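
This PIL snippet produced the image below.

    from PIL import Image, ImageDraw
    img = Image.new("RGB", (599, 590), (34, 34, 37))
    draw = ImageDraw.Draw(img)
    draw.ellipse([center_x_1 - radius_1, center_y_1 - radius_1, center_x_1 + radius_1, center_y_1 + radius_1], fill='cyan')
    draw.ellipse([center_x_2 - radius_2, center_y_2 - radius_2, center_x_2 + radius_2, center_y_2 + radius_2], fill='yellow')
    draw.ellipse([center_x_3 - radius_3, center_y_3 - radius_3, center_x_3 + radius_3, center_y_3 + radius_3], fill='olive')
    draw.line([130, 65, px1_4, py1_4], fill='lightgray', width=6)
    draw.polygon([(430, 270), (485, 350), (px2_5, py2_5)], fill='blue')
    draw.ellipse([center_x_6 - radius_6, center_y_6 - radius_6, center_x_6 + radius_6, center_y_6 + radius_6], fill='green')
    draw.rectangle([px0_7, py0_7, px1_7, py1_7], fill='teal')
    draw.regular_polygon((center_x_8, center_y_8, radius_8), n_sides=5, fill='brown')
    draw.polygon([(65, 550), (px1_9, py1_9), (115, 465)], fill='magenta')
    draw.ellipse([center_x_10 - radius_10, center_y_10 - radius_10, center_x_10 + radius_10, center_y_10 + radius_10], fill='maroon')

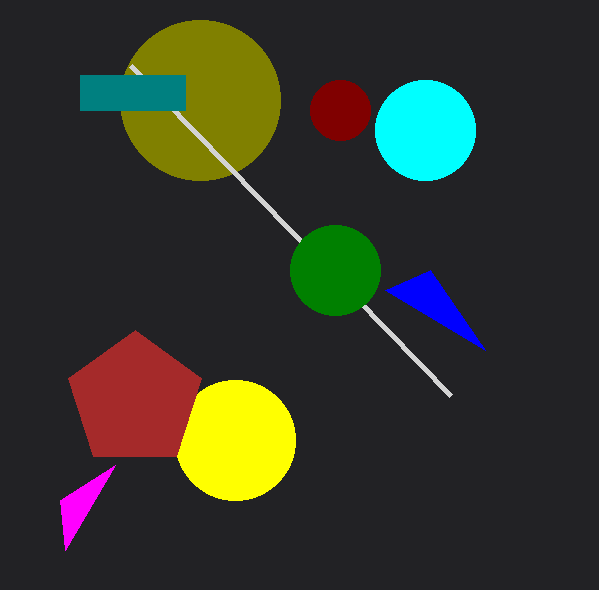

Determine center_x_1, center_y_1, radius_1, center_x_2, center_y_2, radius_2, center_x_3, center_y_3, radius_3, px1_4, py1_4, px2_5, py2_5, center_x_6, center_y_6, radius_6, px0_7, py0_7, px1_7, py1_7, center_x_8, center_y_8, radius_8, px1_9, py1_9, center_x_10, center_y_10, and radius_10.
center_x_1 = 425; center_y_1 = 130; radius_1 = 50; center_x_2 = 235; center_y_2 = 440; radius_2 = 60; center_x_3 = 200; center_y_3 = 100; radius_3 = 80; px1_4 = 450; py1_4 = 395; px2_5 = 385; py2_5 = 290; center_x_6 = 335; center_y_6 = 270; radius_6 = 45; px0_7 = 80; py0_7 = 75; px1_7 = 185; py1_7 = 110; center_x_8 = 135; center_y_8 = 400; radius_8 = 70; px1_9 = 60; py1_9 = 500; center_x_10 = 340; center_y_10 = 110; radius_10 = 30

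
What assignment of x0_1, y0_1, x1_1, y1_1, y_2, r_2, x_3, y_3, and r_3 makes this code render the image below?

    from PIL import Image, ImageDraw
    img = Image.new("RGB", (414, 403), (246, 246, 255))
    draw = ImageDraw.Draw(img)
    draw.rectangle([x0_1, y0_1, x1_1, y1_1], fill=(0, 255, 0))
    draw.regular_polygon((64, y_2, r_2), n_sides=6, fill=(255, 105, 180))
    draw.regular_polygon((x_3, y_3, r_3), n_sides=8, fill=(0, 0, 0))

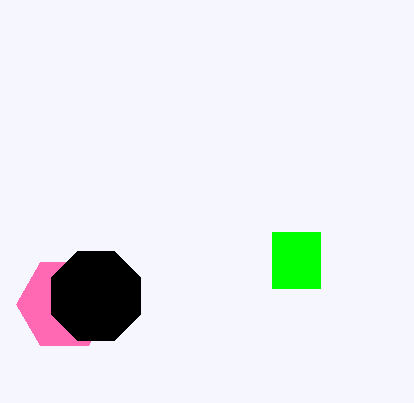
x0_1 = 272, y0_1 = 232, x1_1 = 320, y1_1 = 288, y_2 = 304, r_2 = 48, x_3 = 96, y_3 = 296, r_3 = 48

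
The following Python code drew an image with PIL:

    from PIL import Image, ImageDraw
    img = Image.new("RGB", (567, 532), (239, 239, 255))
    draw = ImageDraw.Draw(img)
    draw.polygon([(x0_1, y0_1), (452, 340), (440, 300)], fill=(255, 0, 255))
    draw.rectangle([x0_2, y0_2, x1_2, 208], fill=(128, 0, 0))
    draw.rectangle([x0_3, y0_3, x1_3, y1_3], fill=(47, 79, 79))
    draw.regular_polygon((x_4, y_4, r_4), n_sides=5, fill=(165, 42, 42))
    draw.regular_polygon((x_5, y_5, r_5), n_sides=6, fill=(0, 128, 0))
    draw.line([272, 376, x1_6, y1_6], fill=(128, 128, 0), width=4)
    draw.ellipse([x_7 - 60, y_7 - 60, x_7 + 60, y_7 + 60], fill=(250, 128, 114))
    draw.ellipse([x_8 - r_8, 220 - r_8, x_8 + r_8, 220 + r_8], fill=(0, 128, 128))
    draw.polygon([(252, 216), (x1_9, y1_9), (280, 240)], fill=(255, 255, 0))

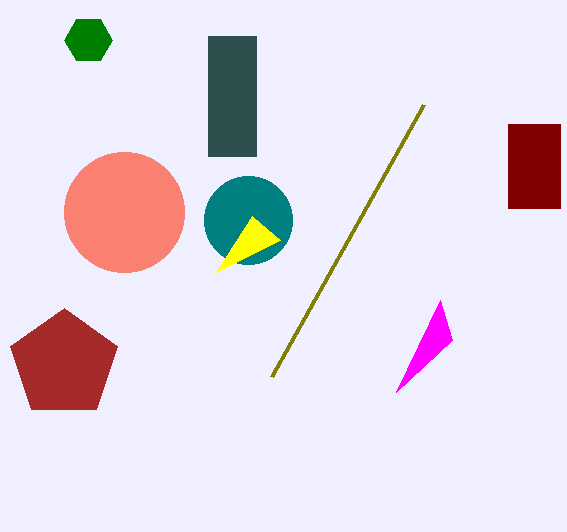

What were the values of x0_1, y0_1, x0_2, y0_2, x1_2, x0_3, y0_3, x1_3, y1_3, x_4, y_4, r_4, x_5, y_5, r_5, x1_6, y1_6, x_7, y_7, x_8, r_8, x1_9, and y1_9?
x0_1 = 396, y0_1 = 392, x0_2 = 508, y0_2 = 124, x1_2 = 560, x0_3 = 208, y0_3 = 36, x1_3 = 256, y1_3 = 156, x_4 = 64, y_4 = 364, r_4 = 56, x_5 = 88, y_5 = 40, r_5 = 24, x1_6 = 424, y1_6 = 104, x_7 = 124, y_7 = 212, x_8 = 248, r_8 = 44, x1_9 = 216, y1_9 = 272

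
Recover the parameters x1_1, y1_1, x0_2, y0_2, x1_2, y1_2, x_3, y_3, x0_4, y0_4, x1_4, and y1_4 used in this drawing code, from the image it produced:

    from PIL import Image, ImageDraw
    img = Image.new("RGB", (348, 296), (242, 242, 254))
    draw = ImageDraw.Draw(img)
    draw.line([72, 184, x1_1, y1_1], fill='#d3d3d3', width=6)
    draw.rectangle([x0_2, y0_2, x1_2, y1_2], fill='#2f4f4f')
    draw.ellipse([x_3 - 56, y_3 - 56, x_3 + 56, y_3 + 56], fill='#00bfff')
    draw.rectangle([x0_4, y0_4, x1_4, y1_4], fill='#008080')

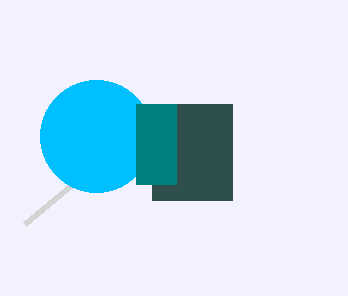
x1_1 = 24
y1_1 = 224
x0_2 = 152
y0_2 = 104
x1_2 = 232
y1_2 = 200
x_3 = 96
y_3 = 136
x0_4 = 136
y0_4 = 104
x1_4 = 176
y1_4 = 184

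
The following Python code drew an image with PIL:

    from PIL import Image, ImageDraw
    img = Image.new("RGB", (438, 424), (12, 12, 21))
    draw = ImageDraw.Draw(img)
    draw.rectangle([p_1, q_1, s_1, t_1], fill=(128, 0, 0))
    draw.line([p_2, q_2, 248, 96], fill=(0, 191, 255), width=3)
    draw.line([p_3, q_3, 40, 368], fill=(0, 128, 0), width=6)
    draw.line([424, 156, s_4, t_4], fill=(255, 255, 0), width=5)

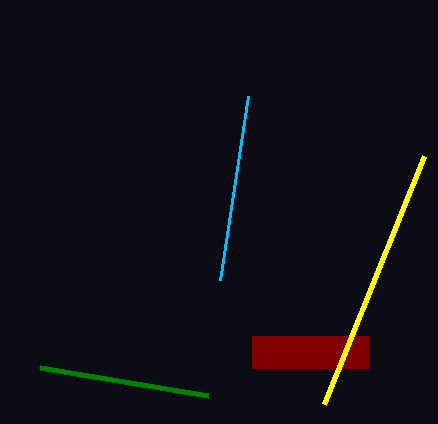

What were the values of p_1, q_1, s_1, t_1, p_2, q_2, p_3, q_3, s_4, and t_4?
p_1 = 252
q_1 = 336
s_1 = 368
t_1 = 368
p_2 = 220
q_2 = 280
p_3 = 208
q_3 = 396
s_4 = 324
t_4 = 404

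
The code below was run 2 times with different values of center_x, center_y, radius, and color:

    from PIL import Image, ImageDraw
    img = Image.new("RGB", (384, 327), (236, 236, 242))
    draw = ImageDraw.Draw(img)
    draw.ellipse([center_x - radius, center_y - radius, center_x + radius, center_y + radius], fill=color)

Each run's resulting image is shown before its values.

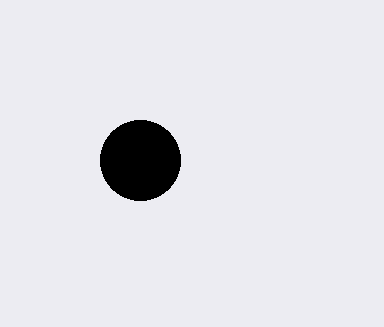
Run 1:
center_x = 140; center_y = 160; radius = 40; color = 'black'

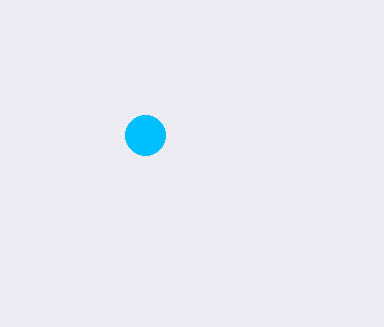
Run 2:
center_x = 145, center_y = 135, radius = 20, color = 'deepskyblue'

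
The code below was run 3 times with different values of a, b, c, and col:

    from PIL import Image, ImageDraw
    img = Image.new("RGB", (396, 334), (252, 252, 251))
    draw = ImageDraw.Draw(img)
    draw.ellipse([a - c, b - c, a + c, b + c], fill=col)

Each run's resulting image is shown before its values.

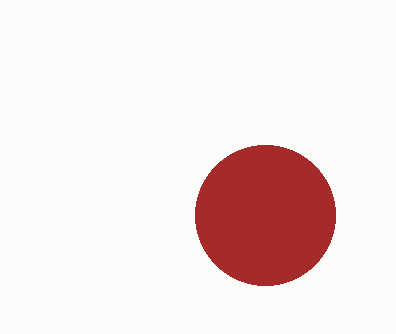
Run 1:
a = 265, b = 215, c = 70, col = 'brown'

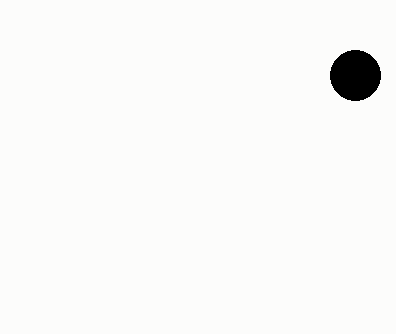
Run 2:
a = 355
b = 75
c = 25
col = 'black'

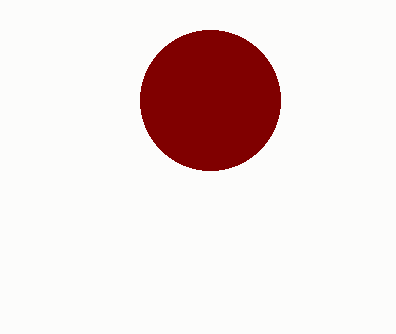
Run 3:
a = 210; b = 100; c = 70; col = 'maroon'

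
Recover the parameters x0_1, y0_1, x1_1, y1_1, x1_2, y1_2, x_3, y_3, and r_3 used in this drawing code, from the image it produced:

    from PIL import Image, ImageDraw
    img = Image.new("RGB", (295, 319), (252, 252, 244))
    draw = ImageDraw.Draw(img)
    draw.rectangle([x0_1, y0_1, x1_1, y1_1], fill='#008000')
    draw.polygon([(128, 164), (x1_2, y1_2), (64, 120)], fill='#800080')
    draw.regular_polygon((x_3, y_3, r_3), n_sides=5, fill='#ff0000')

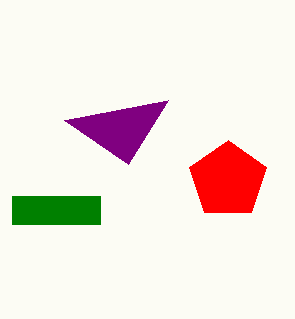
x0_1 = 12, y0_1 = 196, x1_1 = 100, y1_1 = 224, x1_2 = 168, y1_2 = 100, x_3 = 228, y_3 = 180, r_3 = 40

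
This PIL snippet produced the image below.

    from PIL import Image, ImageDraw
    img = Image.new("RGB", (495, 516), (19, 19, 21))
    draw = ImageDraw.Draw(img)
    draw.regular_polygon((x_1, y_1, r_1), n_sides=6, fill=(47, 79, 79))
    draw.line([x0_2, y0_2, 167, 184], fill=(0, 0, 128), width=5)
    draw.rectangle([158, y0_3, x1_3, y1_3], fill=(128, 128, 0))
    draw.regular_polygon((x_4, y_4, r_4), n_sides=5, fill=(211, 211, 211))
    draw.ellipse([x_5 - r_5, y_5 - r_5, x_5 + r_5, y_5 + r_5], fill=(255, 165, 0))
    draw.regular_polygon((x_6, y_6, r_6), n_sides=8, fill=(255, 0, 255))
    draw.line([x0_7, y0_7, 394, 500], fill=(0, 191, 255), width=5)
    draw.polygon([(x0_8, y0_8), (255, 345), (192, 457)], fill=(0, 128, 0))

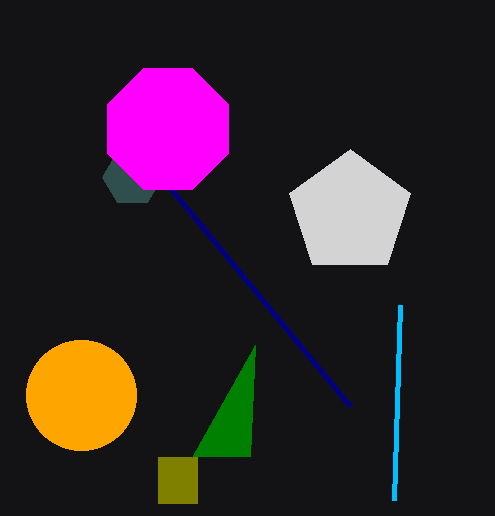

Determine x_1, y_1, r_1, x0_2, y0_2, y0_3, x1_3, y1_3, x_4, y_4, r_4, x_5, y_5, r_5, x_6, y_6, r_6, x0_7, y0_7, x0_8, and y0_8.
x_1 = 132; y_1 = 177; r_1 = 30; x0_2 = 350; y0_2 = 406; y0_3 = 457; x1_3 = 197; y1_3 = 503; x_4 = 350; y_4 = 213; r_4 = 64; x_5 = 81; y_5 = 395; r_5 = 55; x_6 = 168; y_6 = 129; r_6 = 65; x0_7 = 400; y0_7 = 305; x0_8 = 250; y0_8 = 456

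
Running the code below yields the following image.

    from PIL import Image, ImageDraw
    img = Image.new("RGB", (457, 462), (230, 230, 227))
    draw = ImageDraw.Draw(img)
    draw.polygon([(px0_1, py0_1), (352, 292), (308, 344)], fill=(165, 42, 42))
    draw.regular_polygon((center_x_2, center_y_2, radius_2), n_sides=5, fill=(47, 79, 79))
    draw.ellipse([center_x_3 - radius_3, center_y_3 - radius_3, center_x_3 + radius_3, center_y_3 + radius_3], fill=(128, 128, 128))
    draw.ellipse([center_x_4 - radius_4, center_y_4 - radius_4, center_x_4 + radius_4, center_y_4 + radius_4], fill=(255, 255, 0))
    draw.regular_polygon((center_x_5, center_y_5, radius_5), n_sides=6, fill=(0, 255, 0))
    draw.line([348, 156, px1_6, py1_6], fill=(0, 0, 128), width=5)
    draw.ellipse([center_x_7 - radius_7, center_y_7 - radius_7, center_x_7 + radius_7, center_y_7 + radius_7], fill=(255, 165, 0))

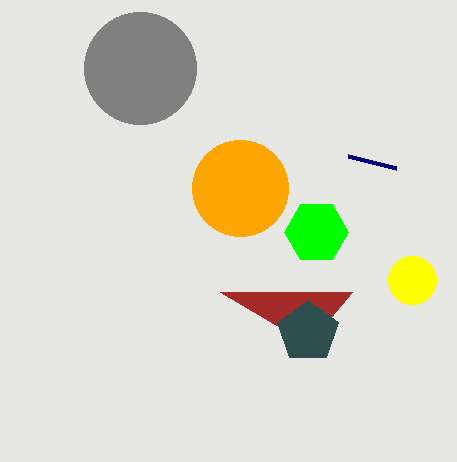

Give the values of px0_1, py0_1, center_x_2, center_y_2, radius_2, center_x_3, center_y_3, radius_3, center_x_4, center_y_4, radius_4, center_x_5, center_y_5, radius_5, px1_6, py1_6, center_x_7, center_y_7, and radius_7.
px0_1 = 220
py0_1 = 292
center_x_2 = 308
center_y_2 = 332
radius_2 = 32
center_x_3 = 140
center_y_3 = 68
radius_3 = 56
center_x_4 = 412
center_y_4 = 280
radius_4 = 24
center_x_5 = 316
center_y_5 = 232
radius_5 = 32
px1_6 = 396
py1_6 = 168
center_x_7 = 240
center_y_7 = 188
radius_7 = 48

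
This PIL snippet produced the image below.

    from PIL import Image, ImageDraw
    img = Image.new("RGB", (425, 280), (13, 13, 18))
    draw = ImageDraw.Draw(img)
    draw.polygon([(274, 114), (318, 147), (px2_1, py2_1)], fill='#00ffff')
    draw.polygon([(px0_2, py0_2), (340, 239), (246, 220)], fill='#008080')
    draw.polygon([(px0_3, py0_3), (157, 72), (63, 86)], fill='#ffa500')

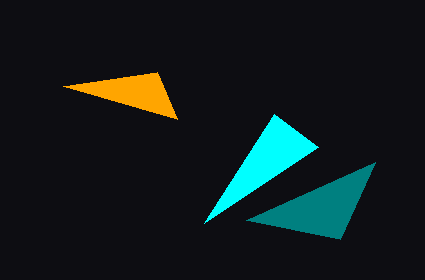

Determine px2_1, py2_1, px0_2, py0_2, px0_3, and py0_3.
px2_1 = 204; py2_1 = 223; px0_2 = 375; py0_2 = 162; px0_3 = 177; py0_3 = 119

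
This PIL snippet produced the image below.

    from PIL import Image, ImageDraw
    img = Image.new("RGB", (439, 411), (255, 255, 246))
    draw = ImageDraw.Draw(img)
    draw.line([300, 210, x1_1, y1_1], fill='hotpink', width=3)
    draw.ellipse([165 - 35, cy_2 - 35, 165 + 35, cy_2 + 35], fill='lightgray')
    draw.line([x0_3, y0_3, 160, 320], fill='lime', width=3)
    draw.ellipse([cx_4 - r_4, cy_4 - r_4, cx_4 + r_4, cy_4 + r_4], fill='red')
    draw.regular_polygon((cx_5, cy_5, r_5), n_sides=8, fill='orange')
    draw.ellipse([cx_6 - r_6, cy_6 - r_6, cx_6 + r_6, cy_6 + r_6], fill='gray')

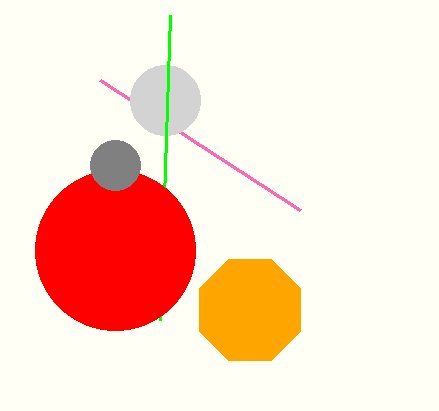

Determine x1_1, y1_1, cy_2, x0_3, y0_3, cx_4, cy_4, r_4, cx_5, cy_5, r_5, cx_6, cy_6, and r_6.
x1_1 = 100, y1_1 = 80, cy_2 = 100, x0_3 = 170, y0_3 = 15, cx_4 = 115, cy_4 = 250, r_4 = 80, cx_5 = 250, cy_5 = 310, r_5 = 55, cx_6 = 115, cy_6 = 165, r_6 = 25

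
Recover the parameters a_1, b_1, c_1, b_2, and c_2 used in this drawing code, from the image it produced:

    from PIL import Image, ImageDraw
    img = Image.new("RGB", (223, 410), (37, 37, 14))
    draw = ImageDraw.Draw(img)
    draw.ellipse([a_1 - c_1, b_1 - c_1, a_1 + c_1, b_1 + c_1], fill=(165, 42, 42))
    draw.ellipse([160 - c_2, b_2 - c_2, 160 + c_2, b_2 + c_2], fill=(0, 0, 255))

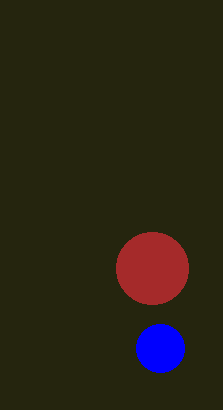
a_1 = 152; b_1 = 268; c_1 = 36; b_2 = 348; c_2 = 24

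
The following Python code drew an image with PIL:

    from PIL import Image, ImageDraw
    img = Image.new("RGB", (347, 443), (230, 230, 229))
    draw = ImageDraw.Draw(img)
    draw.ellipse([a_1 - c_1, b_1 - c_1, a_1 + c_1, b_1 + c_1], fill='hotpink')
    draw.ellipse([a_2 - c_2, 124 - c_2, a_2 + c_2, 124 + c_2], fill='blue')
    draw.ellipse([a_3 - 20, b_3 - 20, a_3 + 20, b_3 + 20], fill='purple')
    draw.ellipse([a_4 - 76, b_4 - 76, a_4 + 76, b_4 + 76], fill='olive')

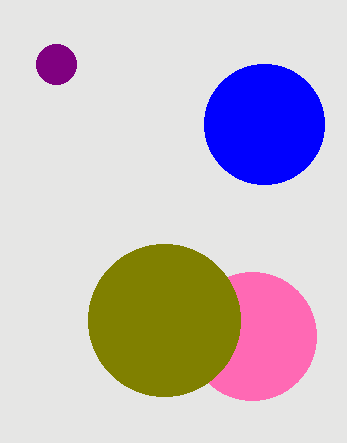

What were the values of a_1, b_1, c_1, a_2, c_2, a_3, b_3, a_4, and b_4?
a_1 = 252; b_1 = 336; c_1 = 64; a_2 = 264; c_2 = 60; a_3 = 56; b_3 = 64; a_4 = 164; b_4 = 320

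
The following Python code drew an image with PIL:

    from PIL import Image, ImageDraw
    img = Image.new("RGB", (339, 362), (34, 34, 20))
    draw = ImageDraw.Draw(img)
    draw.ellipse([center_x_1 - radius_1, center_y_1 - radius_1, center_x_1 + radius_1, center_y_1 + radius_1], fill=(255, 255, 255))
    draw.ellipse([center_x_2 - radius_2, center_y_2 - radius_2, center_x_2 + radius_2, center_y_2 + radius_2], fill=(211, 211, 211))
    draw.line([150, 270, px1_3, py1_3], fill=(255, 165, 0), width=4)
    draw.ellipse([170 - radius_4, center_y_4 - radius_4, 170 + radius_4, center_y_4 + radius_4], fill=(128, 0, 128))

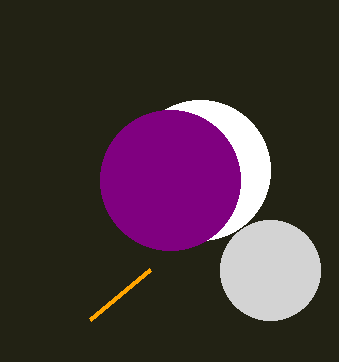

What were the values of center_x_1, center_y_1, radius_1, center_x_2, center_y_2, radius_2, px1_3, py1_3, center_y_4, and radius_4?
center_x_1 = 200
center_y_1 = 170
radius_1 = 70
center_x_2 = 270
center_y_2 = 270
radius_2 = 50
px1_3 = 90
py1_3 = 320
center_y_4 = 180
radius_4 = 70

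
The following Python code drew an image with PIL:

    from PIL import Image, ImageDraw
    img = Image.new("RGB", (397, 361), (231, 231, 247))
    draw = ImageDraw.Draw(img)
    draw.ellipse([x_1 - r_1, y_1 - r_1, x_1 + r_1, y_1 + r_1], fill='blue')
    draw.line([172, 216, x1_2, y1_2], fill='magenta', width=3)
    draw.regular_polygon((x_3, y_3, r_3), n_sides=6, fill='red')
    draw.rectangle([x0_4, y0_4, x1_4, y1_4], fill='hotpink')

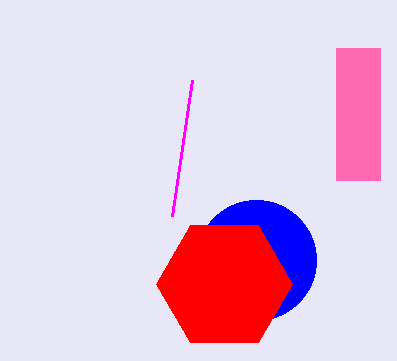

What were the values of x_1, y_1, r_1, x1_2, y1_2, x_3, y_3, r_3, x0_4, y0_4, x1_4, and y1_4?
x_1 = 256; y_1 = 260; r_1 = 60; x1_2 = 192; y1_2 = 80; x_3 = 224; y_3 = 284; r_3 = 68; x0_4 = 336; y0_4 = 48; x1_4 = 380; y1_4 = 180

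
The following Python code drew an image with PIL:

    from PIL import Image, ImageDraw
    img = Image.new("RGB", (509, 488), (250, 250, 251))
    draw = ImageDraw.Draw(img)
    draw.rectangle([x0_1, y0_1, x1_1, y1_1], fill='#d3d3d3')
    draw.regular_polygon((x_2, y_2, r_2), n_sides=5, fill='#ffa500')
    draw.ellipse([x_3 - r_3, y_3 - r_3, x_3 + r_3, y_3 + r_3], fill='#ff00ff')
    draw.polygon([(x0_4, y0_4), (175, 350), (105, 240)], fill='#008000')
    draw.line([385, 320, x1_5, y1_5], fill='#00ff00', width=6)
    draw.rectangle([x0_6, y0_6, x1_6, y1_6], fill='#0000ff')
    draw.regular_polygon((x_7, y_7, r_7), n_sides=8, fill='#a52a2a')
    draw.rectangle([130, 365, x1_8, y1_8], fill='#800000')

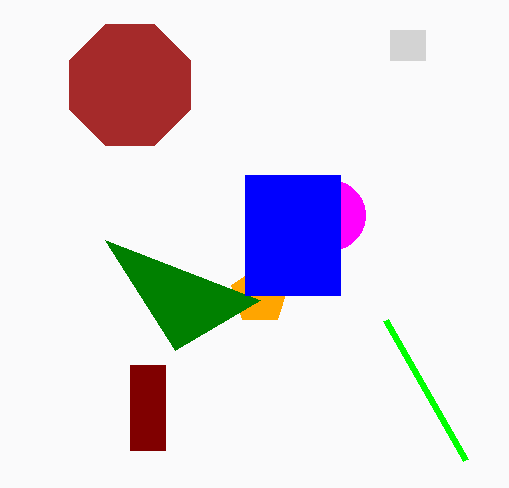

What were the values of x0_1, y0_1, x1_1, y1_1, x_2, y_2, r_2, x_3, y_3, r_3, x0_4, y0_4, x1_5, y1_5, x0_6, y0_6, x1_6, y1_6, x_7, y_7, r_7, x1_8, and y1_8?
x0_1 = 390; y0_1 = 30; x1_1 = 425; y1_1 = 60; x_2 = 260; y_2 = 295; r_2 = 30; x_3 = 330; y_3 = 215; r_3 = 35; x0_4 = 260; y0_4 = 300; x1_5 = 465; y1_5 = 460; x0_6 = 245; y0_6 = 175; x1_6 = 340; y1_6 = 295; x_7 = 130; y_7 = 85; r_7 = 65; x1_8 = 165; y1_8 = 450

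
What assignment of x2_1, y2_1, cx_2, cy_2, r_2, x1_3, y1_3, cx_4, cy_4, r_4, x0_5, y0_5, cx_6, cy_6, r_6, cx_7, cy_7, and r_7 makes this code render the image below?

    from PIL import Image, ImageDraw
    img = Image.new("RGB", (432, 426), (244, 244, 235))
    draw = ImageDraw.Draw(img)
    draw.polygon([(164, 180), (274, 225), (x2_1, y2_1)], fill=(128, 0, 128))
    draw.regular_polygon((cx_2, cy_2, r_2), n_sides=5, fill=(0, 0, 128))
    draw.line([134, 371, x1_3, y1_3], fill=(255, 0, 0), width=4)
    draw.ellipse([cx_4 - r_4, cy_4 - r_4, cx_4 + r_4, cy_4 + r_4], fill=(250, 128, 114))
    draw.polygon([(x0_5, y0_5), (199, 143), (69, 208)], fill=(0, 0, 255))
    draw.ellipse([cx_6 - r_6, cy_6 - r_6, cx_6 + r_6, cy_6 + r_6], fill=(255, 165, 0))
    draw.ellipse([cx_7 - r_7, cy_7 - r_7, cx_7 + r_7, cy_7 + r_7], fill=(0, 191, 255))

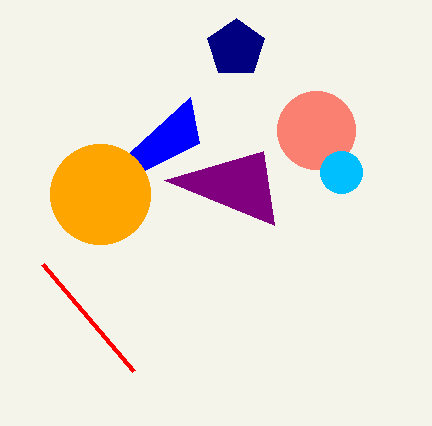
x2_1 = 263
y2_1 = 151
cx_2 = 236
cy_2 = 48
r_2 = 30
x1_3 = 43
y1_3 = 264
cx_4 = 316
cy_4 = 130
r_4 = 39
x0_5 = 190
y0_5 = 97
cx_6 = 100
cy_6 = 194
r_6 = 50
cx_7 = 341
cy_7 = 172
r_7 = 21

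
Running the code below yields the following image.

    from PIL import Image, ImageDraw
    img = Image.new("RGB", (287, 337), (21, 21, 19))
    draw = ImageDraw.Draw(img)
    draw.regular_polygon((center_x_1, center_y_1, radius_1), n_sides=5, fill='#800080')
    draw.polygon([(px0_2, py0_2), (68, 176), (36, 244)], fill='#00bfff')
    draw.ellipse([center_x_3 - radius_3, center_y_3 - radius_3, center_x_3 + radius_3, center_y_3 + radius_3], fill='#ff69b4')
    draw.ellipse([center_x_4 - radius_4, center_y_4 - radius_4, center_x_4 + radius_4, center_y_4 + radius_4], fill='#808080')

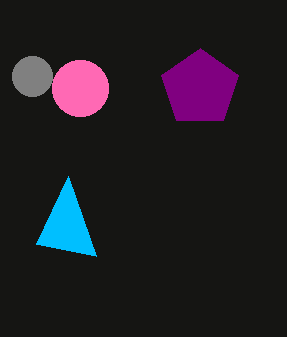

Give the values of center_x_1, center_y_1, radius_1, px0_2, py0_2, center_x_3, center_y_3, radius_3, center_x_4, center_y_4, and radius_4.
center_x_1 = 200; center_y_1 = 88; radius_1 = 40; px0_2 = 96; py0_2 = 256; center_x_3 = 80; center_y_3 = 88; radius_3 = 28; center_x_4 = 32; center_y_4 = 76; radius_4 = 20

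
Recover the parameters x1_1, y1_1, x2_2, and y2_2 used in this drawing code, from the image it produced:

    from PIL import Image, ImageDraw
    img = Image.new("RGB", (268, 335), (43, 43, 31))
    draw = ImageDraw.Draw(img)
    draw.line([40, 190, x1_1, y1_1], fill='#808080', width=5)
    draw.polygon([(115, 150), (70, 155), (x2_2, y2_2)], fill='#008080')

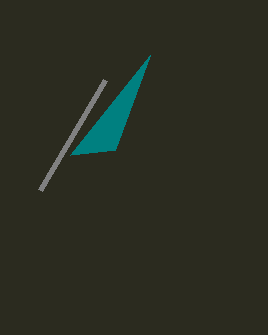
x1_1 = 105, y1_1 = 80, x2_2 = 150, y2_2 = 55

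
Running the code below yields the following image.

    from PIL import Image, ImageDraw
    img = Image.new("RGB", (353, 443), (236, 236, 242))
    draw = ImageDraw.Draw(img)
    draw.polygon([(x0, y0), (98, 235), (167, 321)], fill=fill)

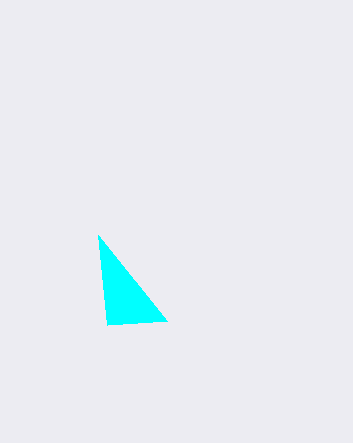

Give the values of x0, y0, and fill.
x0 = 107
y0 = 325
fill = 'cyan'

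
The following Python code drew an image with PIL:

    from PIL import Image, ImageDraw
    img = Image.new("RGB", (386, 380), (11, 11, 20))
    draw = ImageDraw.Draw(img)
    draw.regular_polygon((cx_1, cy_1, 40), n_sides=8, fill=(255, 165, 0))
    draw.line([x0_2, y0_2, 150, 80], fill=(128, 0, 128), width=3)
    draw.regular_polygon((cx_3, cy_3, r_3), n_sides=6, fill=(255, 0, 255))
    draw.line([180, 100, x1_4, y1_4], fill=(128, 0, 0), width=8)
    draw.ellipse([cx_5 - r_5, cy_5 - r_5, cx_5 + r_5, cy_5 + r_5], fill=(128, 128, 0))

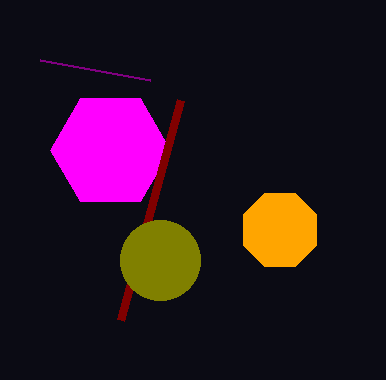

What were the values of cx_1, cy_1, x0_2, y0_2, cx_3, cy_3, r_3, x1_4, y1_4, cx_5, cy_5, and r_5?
cx_1 = 280; cy_1 = 230; x0_2 = 40; y0_2 = 60; cx_3 = 110; cy_3 = 150; r_3 = 60; x1_4 = 120; y1_4 = 320; cx_5 = 160; cy_5 = 260; r_5 = 40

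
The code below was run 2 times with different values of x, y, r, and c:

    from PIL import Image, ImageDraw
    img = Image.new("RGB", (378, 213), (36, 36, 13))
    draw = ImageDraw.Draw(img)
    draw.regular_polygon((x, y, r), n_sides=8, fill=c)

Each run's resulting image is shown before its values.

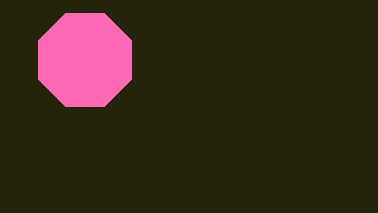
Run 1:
x = 85
y = 60
r = 50
c = 'hotpink'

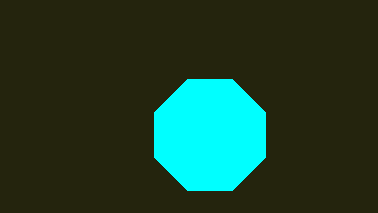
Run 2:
x = 210
y = 135
r = 60
c = 'cyan'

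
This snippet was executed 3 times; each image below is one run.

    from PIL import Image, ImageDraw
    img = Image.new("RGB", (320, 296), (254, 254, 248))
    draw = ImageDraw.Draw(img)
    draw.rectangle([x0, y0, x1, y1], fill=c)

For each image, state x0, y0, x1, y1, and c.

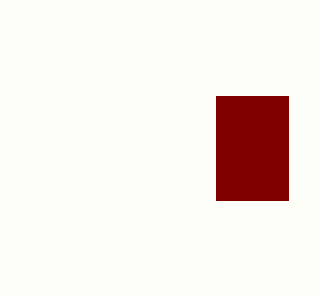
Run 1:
x0 = 216; y0 = 96; x1 = 288; y1 = 200; c = 'maroon'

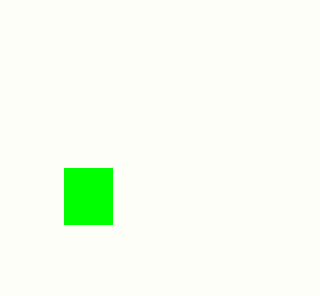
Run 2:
x0 = 64
y0 = 168
x1 = 112
y1 = 224
c = 'lime'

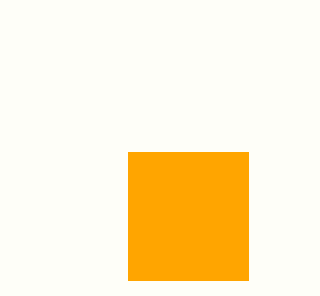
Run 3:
x0 = 128, y0 = 152, x1 = 248, y1 = 280, c = 'orange'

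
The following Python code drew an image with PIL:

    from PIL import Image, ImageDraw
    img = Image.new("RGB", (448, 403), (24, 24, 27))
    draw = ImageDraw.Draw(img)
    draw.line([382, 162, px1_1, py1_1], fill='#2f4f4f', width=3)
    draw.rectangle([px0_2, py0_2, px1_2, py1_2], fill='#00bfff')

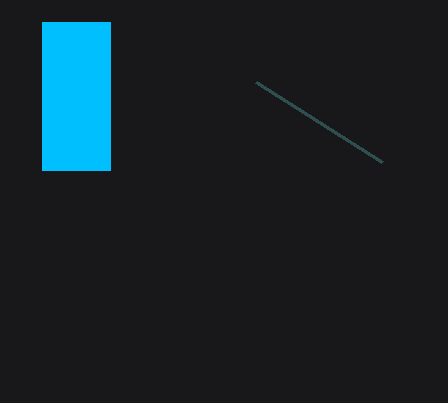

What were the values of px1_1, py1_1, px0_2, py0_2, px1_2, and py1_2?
px1_1 = 256
py1_1 = 82
px0_2 = 42
py0_2 = 22
px1_2 = 110
py1_2 = 170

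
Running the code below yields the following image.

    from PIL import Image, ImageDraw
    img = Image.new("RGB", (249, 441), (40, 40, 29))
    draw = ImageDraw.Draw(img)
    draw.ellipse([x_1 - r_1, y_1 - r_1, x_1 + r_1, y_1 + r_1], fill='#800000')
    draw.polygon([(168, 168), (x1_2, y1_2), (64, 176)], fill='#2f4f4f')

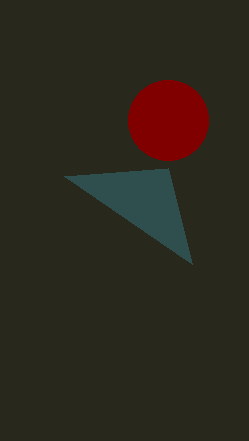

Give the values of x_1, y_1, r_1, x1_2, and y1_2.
x_1 = 168, y_1 = 120, r_1 = 40, x1_2 = 192, y1_2 = 264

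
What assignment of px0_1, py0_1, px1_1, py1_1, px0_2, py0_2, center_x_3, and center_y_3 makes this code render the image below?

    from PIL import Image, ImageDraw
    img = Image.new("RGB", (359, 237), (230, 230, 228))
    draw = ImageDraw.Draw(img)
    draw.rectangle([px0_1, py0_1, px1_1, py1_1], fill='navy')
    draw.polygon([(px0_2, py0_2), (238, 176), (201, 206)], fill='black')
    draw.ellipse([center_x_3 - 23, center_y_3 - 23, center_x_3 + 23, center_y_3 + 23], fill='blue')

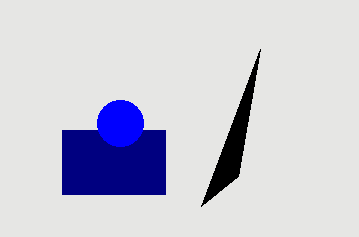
px0_1 = 62
py0_1 = 130
px1_1 = 165
py1_1 = 194
px0_2 = 260
py0_2 = 49
center_x_3 = 120
center_y_3 = 123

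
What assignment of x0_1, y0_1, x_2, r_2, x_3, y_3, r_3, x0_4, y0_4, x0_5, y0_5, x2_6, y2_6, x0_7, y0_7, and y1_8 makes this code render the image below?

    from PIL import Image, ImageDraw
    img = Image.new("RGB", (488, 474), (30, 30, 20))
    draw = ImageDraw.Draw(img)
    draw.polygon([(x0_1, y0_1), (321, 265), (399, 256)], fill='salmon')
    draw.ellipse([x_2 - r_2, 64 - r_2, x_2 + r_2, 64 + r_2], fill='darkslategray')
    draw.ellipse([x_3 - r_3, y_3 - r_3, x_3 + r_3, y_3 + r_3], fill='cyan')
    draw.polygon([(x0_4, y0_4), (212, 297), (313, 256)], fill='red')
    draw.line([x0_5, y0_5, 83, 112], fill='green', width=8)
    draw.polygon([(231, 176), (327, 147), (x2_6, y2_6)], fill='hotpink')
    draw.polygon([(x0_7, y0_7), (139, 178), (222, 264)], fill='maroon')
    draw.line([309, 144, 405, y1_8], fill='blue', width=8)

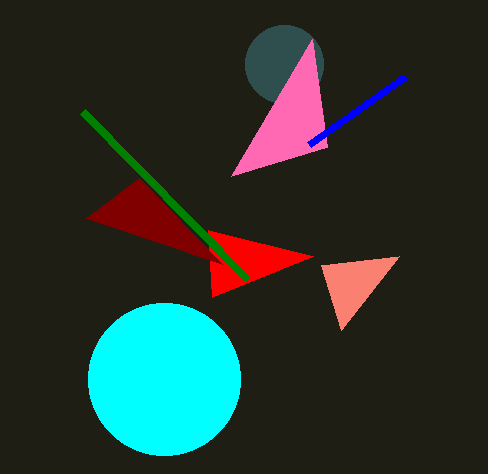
x0_1 = 341; y0_1 = 330; x_2 = 284; r_2 = 39; x_3 = 164; y_3 = 379; r_3 = 76; x0_4 = 208; y0_4 = 230; x0_5 = 248; y0_5 = 280; x2_6 = 312; y2_6 = 39; x0_7 = 86; y0_7 = 218; y1_8 = 76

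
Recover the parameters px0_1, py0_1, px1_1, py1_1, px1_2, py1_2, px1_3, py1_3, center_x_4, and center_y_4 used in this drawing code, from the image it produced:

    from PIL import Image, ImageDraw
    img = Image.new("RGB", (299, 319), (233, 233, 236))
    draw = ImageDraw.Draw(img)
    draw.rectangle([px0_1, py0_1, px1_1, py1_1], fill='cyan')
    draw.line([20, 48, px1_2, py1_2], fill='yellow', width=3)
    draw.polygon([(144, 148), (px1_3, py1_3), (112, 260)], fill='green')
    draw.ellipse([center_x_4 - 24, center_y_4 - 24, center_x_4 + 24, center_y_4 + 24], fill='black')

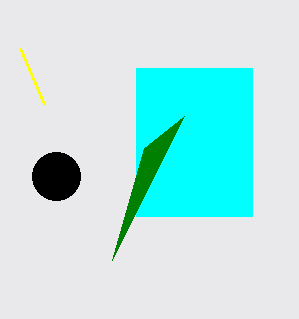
px0_1 = 136, py0_1 = 68, px1_1 = 252, py1_1 = 216, px1_2 = 44, py1_2 = 104, px1_3 = 184, py1_3 = 116, center_x_4 = 56, center_y_4 = 176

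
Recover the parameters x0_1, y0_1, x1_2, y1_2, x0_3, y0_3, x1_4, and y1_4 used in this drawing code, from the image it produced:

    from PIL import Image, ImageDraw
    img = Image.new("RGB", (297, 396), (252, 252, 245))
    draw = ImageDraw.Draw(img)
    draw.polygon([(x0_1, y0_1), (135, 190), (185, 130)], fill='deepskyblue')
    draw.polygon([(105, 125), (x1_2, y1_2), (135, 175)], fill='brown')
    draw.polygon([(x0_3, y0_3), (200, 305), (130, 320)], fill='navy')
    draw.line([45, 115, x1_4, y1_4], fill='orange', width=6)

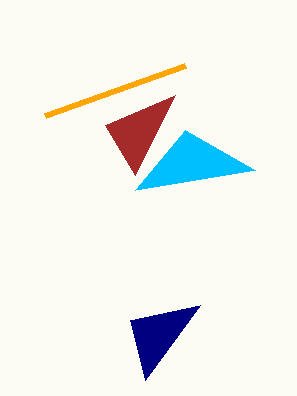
x0_1 = 255
y0_1 = 170
x1_2 = 175
y1_2 = 95
x0_3 = 145
y0_3 = 380
x1_4 = 185
y1_4 = 65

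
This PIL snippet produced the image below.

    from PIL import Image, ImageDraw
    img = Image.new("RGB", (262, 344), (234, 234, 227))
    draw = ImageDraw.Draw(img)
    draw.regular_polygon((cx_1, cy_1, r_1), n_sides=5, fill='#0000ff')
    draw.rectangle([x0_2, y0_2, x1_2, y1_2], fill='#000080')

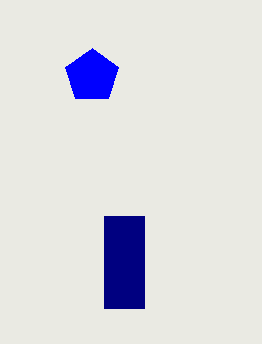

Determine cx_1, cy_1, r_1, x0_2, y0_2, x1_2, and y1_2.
cx_1 = 92
cy_1 = 76
r_1 = 28
x0_2 = 104
y0_2 = 216
x1_2 = 144
y1_2 = 308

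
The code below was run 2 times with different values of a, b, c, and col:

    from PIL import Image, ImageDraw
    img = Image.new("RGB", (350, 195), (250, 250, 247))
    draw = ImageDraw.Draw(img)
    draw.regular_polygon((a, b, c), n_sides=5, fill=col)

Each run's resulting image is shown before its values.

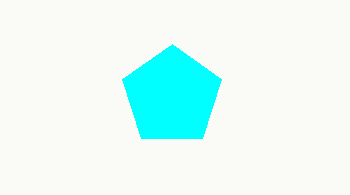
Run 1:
a = 172
b = 96
c = 52
col = 'cyan'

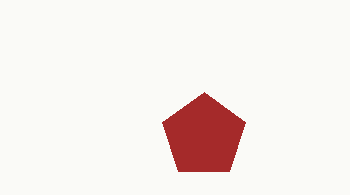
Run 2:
a = 204, b = 136, c = 44, col = 'brown'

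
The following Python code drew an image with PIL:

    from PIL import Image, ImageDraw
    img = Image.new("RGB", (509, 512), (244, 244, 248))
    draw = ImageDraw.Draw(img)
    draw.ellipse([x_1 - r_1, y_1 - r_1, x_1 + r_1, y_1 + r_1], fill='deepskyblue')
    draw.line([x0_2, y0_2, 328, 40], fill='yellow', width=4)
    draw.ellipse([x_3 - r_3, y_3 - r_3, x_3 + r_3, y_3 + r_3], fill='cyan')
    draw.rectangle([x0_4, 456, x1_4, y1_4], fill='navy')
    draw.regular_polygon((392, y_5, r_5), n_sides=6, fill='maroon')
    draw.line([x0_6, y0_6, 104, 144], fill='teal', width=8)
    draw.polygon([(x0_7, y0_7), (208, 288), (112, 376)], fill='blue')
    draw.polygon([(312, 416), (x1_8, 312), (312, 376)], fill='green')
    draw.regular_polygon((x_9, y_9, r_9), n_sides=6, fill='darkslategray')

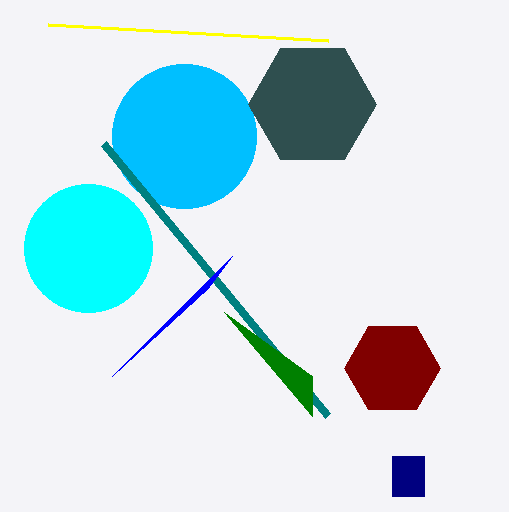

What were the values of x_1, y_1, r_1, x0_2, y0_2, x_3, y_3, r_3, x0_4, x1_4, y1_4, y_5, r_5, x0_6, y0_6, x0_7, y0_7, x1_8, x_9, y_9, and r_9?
x_1 = 184, y_1 = 136, r_1 = 72, x0_2 = 48, y0_2 = 24, x_3 = 88, y_3 = 248, r_3 = 64, x0_4 = 392, x1_4 = 424, y1_4 = 496, y_5 = 368, r_5 = 48, x0_6 = 328, y0_6 = 416, x0_7 = 232, y0_7 = 256, x1_8 = 224, x_9 = 312, y_9 = 104, r_9 = 64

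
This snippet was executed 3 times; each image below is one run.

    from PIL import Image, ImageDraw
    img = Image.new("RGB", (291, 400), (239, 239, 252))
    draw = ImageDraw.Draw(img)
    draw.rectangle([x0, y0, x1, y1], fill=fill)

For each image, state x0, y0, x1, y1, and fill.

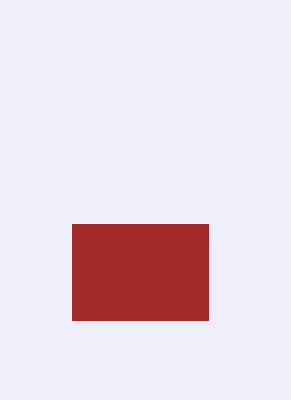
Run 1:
x0 = 72, y0 = 224, x1 = 208, y1 = 320, fill = 'brown'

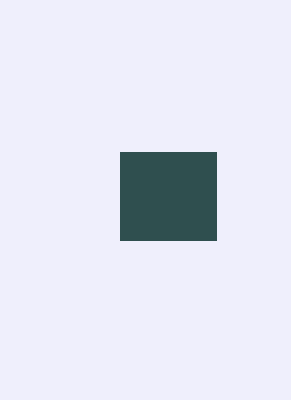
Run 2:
x0 = 120, y0 = 152, x1 = 216, y1 = 240, fill = 'darkslategray'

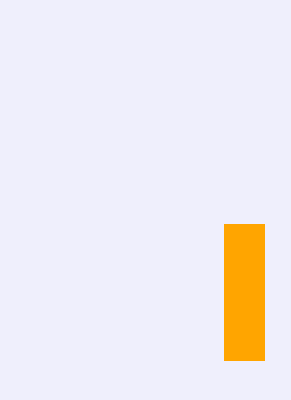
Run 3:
x0 = 224; y0 = 224; x1 = 264; y1 = 360; fill = 'orange'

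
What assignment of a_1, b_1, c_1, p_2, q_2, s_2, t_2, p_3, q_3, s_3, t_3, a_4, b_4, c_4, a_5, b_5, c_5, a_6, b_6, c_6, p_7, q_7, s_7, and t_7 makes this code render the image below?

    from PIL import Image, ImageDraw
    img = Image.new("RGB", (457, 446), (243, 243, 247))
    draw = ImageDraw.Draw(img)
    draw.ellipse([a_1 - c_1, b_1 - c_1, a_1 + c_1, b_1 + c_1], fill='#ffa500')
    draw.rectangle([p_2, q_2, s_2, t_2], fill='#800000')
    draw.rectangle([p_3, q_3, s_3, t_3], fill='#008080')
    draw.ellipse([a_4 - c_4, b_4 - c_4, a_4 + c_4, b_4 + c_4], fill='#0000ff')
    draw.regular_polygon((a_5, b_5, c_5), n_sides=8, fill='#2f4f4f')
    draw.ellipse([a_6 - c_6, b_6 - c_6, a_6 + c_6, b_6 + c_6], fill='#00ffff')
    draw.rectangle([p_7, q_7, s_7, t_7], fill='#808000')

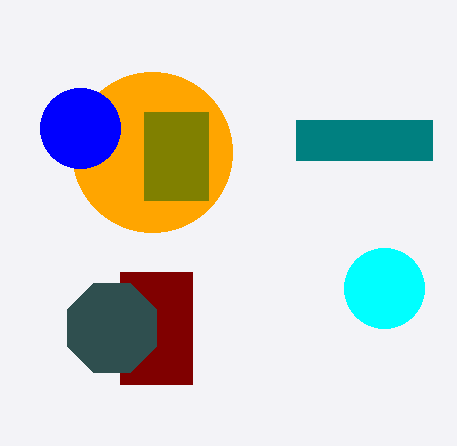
a_1 = 152, b_1 = 152, c_1 = 80, p_2 = 120, q_2 = 272, s_2 = 192, t_2 = 384, p_3 = 296, q_3 = 120, s_3 = 432, t_3 = 160, a_4 = 80, b_4 = 128, c_4 = 40, a_5 = 112, b_5 = 328, c_5 = 48, a_6 = 384, b_6 = 288, c_6 = 40, p_7 = 144, q_7 = 112, s_7 = 208, t_7 = 200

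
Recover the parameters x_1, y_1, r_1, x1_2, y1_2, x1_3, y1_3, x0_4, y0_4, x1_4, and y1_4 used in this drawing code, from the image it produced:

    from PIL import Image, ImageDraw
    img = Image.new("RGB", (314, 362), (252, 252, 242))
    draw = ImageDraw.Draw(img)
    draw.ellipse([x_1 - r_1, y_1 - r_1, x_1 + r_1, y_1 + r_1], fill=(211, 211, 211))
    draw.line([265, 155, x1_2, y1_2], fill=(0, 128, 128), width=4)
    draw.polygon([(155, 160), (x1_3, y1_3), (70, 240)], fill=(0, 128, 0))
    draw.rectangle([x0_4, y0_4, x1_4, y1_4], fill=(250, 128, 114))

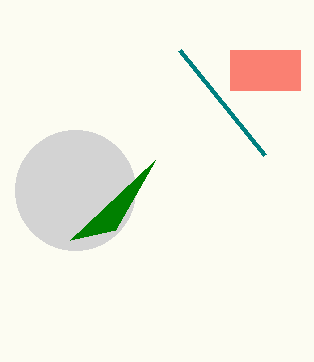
x_1 = 75, y_1 = 190, r_1 = 60, x1_2 = 180, y1_2 = 50, x1_3 = 115, y1_3 = 230, x0_4 = 230, y0_4 = 50, x1_4 = 300, y1_4 = 90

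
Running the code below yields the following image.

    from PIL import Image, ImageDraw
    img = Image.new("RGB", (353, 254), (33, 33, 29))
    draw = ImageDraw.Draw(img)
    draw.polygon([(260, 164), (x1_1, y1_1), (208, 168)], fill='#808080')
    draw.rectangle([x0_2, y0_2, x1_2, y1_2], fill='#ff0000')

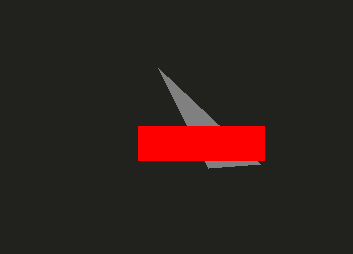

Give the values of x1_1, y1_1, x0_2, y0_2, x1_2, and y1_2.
x1_1 = 158; y1_1 = 68; x0_2 = 138; y0_2 = 126; x1_2 = 264; y1_2 = 160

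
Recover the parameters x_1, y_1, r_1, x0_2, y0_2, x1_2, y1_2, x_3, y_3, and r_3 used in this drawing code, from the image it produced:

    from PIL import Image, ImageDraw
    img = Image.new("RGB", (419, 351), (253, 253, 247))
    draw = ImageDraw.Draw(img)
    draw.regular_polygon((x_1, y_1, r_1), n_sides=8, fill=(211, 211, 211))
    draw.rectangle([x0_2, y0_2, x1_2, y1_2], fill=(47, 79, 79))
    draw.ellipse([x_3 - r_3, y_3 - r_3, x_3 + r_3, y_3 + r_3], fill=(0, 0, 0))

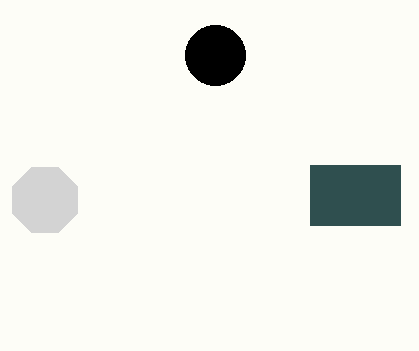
x_1 = 45
y_1 = 200
r_1 = 35
x0_2 = 310
y0_2 = 165
x1_2 = 400
y1_2 = 225
x_3 = 215
y_3 = 55
r_3 = 30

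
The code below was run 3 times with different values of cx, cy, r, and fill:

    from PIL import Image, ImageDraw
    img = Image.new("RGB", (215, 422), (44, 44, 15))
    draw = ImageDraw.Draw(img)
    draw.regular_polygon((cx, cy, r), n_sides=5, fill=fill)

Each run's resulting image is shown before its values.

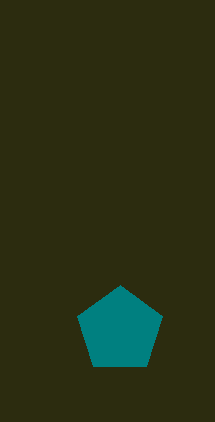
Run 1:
cx = 120; cy = 330; r = 45; fill = 'teal'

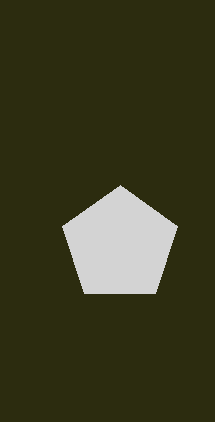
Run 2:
cx = 120, cy = 245, r = 60, fill = 'lightgray'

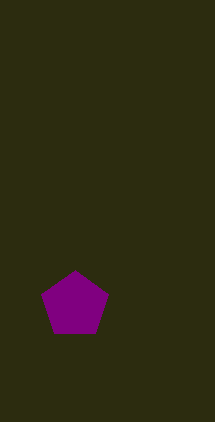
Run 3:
cx = 75; cy = 305; r = 35; fill = 'purple'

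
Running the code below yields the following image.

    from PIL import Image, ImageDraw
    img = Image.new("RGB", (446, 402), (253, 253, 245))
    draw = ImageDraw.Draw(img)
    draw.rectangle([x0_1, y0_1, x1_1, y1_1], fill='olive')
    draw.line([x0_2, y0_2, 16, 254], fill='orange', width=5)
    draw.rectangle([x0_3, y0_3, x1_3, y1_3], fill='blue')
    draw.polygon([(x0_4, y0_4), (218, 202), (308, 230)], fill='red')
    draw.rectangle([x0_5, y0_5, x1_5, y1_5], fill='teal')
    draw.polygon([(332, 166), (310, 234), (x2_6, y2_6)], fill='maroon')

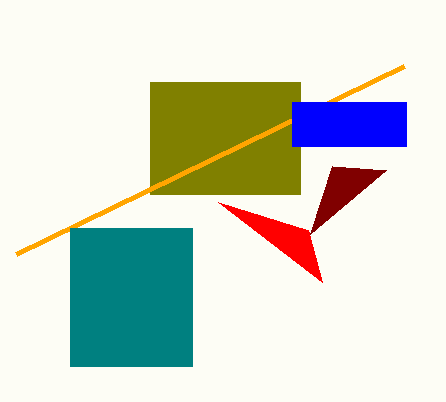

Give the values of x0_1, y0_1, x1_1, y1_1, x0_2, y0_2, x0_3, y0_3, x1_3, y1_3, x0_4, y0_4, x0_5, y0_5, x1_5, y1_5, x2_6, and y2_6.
x0_1 = 150; y0_1 = 82; x1_1 = 300; y1_1 = 194; x0_2 = 404; y0_2 = 66; x0_3 = 292; y0_3 = 102; x1_3 = 406; y1_3 = 146; x0_4 = 322; y0_4 = 282; x0_5 = 70; y0_5 = 228; x1_5 = 192; y1_5 = 366; x2_6 = 386; y2_6 = 170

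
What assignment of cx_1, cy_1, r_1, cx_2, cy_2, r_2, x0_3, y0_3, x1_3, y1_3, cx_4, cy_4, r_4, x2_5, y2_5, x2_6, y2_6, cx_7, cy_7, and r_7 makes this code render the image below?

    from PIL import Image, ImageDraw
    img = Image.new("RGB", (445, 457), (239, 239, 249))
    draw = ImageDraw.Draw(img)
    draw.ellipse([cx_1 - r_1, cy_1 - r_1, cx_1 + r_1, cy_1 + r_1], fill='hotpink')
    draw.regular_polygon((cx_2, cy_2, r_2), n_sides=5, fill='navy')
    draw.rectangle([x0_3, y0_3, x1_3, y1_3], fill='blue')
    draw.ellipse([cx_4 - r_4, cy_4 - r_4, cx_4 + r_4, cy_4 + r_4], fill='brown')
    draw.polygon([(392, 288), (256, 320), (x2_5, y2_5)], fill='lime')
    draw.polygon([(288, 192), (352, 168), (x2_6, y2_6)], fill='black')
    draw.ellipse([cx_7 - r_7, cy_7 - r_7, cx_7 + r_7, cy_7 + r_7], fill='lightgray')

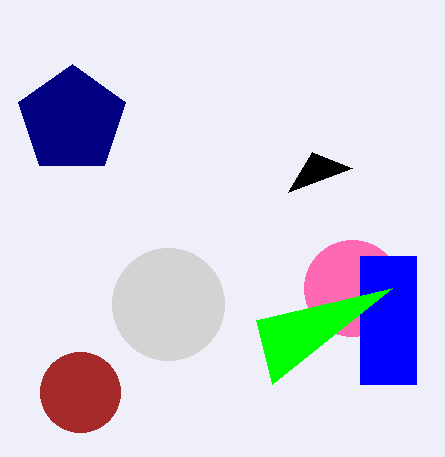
cx_1 = 352, cy_1 = 288, r_1 = 48, cx_2 = 72, cy_2 = 120, r_2 = 56, x0_3 = 360, y0_3 = 256, x1_3 = 416, y1_3 = 384, cx_4 = 80, cy_4 = 392, r_4 = 40, x2_5 = 272, y2_5 = 384, x2_6 = 312, y2_6 = 152, cx_7 = 168, cy_7 = 304, r_7 = 56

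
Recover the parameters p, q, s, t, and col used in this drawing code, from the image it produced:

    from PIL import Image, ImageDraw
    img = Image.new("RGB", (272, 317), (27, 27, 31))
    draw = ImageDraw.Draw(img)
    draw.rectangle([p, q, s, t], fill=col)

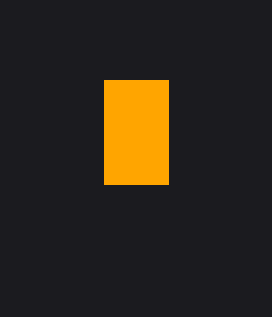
p = 104
q = 80
s = 168
t = 184
col = 'orange'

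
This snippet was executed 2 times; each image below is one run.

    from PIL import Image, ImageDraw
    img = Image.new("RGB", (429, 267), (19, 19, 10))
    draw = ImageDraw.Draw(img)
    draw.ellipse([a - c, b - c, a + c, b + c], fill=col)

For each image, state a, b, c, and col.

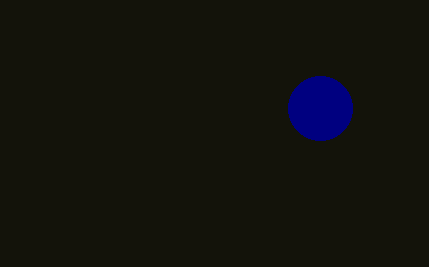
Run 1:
a = 320; b = 108; c = 32; col = 'navy'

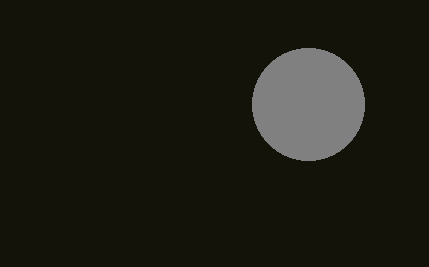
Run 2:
a = 308; b = 104; c = 56; col = 'gray'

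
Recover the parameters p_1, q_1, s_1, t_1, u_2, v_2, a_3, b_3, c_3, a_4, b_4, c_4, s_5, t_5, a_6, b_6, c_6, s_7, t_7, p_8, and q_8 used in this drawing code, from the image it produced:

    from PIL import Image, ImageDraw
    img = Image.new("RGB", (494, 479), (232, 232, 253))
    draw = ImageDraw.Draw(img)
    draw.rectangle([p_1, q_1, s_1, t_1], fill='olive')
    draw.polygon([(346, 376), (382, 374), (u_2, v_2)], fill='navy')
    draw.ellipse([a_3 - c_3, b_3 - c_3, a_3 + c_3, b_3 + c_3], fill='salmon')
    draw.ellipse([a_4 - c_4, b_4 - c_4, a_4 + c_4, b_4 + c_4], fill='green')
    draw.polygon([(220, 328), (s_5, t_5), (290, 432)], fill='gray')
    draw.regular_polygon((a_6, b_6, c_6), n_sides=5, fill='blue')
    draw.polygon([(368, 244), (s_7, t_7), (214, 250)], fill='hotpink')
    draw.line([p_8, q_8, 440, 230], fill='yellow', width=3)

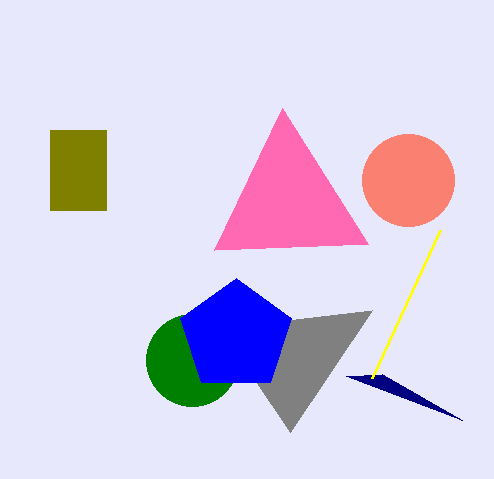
p_1 = 50, q_1 = 130, s_1 = 106, t_1 = 210, u_2 = 462, v_2 = 420, a_3 = 408, b_3 = 180, c_3 = 46, a_4 = 192, b_4 = 360, c_4 = 46, s_5 = 372, t_5 = 310, a_6 = 236, b_6 = 336, c_6 = 58, s_7 = 282, t_7 = 108, p_8 = 372, q_8 = 378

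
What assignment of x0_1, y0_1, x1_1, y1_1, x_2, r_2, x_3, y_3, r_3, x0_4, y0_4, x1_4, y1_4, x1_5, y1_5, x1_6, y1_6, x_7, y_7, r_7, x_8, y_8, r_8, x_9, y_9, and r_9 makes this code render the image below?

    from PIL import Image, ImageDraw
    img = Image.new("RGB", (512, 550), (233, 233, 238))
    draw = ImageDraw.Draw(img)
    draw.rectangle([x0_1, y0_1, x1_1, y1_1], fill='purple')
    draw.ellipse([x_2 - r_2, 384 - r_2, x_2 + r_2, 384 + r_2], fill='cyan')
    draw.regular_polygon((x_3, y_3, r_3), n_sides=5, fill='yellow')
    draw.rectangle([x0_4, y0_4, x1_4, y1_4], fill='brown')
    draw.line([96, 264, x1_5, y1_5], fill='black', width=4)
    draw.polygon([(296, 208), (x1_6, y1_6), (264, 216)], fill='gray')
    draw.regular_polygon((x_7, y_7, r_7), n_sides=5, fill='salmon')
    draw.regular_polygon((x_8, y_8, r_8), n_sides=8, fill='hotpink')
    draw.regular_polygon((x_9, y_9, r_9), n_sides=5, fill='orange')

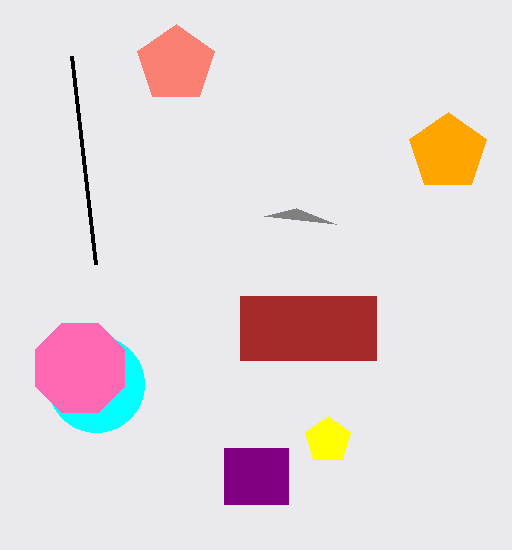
x0_1 = 224; y0_1 = 448; x1_1 = 288; y1_1 = 504; x_2 = 96; r_2 = 48; x_3 = 328; y_3 = 440; r_3 = 24; x0_4 = 240; y0_4 = 296; x1_4 = 376; y1_4 = 360; x1_5 = 72; y1_5 = 56; x1_6 = 336; y1_6 = 224; x_7 = 176; y_7 = 64; r_7 = 40; x_8 = 80; y_8 = 368; r_8 = 48; x_9 = 448; y_9 = 152; r_9 = 40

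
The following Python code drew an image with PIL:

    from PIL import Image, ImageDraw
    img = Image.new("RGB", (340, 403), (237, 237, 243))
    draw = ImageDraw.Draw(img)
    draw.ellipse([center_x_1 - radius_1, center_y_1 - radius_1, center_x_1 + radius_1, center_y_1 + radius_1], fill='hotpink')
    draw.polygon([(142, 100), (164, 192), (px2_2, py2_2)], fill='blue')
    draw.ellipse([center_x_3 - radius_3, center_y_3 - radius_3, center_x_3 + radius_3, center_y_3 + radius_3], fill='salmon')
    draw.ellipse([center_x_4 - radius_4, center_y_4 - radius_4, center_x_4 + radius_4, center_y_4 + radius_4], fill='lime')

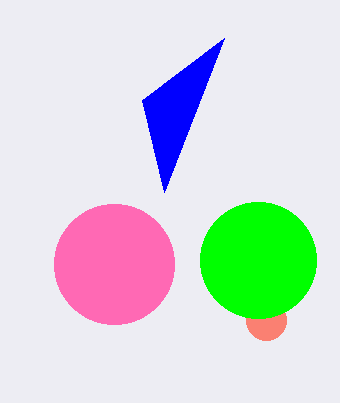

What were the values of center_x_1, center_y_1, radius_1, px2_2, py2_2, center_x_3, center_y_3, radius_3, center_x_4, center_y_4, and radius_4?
center_x_1 = 114; center_y_1 = 264; radius_1 = 60; px2_2 = 224; py2_2 = 38; center_x_3 = 266; center_y_3 = 320; radius_3 = 20; center_x_4 = 258; center_y_4 = 260; radius_4 = 58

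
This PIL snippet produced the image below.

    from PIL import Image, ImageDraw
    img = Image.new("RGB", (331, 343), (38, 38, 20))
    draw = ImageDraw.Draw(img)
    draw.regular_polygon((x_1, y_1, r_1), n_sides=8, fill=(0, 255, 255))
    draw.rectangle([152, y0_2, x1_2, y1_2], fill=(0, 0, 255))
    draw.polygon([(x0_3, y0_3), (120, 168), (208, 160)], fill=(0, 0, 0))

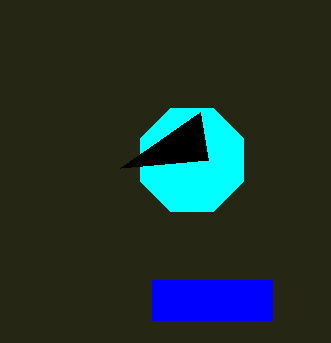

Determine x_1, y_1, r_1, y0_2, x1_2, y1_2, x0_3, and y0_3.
x_1 = 192, y_1 = 160, r_1 = 56, y0_2 = 280, x1_2 = 272, y1_2 = 320, x0_3 = 200, y0_3 = 112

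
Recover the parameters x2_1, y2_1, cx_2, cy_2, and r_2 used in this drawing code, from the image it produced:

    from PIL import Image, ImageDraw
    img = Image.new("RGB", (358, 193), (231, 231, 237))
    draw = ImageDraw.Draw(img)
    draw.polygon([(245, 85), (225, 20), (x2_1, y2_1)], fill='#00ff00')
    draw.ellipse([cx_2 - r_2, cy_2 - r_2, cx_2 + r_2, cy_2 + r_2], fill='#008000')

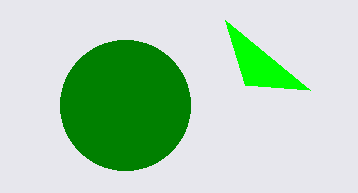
x2_1 = 310, y2_1 = 90, cx_2 = 125, cy_2 = 105, r_2 = 65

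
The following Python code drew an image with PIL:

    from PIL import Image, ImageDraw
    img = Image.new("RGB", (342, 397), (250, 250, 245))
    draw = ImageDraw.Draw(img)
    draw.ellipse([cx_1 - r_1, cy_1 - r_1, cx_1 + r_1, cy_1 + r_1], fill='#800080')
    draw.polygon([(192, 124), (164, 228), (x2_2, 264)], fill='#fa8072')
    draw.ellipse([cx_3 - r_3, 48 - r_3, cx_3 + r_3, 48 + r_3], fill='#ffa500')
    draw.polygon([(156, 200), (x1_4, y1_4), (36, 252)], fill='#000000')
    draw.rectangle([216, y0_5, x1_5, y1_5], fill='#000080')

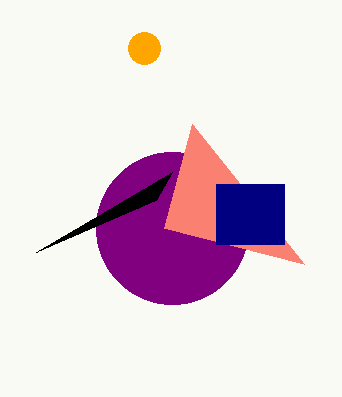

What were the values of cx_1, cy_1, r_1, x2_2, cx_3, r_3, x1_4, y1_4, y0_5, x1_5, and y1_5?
cx_1 = 172
cy_1 = 228
r_1 = 76
x2_2 = 304
cx_3 = 144
r_3 = 16
x1_4 = 172
y1_4 = 172
y0_5 = 184
x1_5 = 284
y1_5 = 244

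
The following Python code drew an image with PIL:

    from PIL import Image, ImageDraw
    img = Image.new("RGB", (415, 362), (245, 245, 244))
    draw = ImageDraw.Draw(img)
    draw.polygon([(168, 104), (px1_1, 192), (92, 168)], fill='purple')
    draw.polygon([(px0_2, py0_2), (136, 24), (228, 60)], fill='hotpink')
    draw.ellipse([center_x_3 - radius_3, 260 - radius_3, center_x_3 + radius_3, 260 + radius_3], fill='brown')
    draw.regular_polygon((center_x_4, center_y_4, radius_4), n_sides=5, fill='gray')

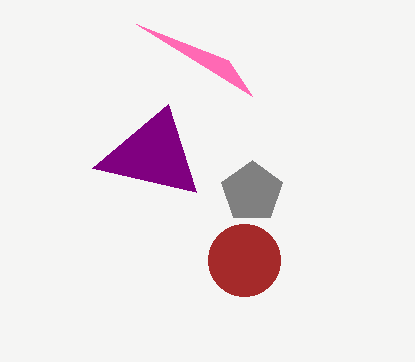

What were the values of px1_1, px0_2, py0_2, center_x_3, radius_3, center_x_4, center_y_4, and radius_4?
px1_1 = 196, px0_2 = 252, py0_2 = 96, center_x_3 = 244, radius_3 = 36, center_x_4 = 252, center_y_4 = 192, radius_4 = 32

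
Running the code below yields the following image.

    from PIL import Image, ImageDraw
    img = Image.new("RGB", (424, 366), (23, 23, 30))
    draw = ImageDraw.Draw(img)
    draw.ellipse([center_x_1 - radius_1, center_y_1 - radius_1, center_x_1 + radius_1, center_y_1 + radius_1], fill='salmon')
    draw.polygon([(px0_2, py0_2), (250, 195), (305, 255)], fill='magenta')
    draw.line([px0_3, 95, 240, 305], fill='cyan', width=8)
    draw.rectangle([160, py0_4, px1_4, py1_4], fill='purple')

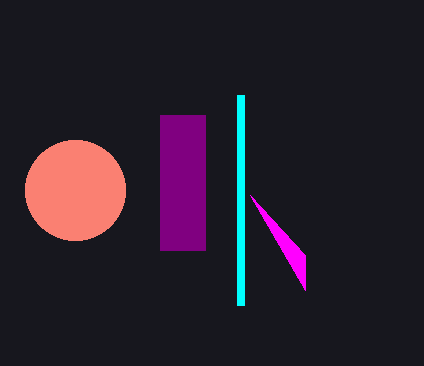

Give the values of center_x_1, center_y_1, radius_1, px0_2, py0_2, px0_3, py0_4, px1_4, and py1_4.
center_x_1 = 75, center_y_1 = 190, radius_1 = 50, px0_2 = 305, py0_2 = 290, px0_3 = 240, py0_4 = 115, px1_4 = 205, py1_4 = 250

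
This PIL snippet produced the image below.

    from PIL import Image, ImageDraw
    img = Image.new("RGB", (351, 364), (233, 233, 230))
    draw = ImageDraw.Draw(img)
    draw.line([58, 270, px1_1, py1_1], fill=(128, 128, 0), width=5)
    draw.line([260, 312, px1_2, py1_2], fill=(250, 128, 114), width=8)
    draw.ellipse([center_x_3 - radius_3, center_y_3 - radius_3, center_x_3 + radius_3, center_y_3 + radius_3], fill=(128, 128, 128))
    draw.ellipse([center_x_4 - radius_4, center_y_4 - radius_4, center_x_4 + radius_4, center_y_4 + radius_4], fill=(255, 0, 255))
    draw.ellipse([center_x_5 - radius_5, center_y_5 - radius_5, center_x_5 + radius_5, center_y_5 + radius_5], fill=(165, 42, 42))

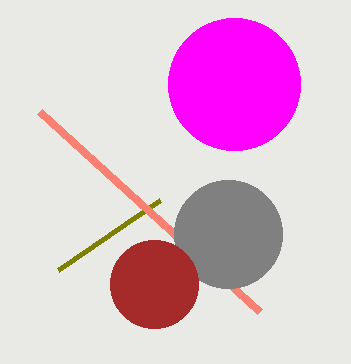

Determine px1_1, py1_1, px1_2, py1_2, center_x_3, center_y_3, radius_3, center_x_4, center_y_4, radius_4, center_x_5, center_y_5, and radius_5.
px1_1 = 160
py1_1 = 200
px1_2 = 40
py1_2 = 112
center_x_3 = 228
center_y_3 = 234
radius_3 = 54
center_x_4 = 234
center_y_4 = 84
radius_4 = 66
center_x_5 = 154
center_y_5 = 284
radius_5 = 44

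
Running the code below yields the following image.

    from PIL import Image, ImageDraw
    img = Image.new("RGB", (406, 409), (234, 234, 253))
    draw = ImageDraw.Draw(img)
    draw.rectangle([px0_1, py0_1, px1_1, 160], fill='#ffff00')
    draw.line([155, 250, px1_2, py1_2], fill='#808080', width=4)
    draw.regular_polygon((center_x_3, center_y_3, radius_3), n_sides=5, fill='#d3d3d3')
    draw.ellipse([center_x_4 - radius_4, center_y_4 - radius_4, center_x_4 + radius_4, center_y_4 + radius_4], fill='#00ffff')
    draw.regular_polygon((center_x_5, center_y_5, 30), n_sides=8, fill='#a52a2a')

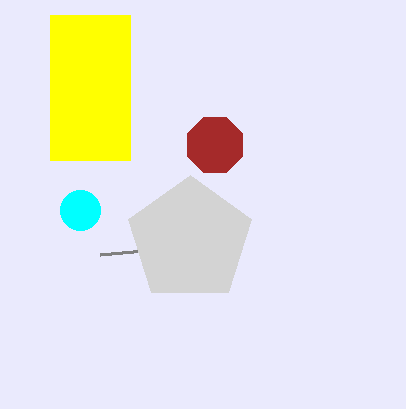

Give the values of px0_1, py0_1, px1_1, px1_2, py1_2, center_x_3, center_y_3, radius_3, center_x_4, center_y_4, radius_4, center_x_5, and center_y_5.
px0_1 = 50
py0_1 = 15
px1_1 = 130
px1_2 = 100
py1_2 = 255
center_x_3 = 190
center_y_3 = 240
radius_3 = 65
center_x_4 = 80
center_y_4 = 210
radius_4 = 20
center_x_5 = 215
center_y_5 = 145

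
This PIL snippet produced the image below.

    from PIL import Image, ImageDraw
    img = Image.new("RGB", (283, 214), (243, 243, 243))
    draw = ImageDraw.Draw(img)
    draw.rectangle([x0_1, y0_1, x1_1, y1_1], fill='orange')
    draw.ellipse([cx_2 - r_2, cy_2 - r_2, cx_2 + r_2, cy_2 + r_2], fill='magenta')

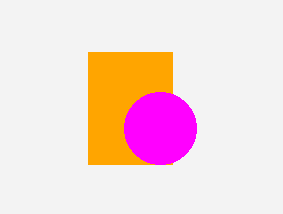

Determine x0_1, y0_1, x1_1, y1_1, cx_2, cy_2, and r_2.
x0_1 = 88, y0_1 = 52, x1_1 = 172, y1_1 = 164, cx_2 = 160, cy_2 = 128, r_2 = 36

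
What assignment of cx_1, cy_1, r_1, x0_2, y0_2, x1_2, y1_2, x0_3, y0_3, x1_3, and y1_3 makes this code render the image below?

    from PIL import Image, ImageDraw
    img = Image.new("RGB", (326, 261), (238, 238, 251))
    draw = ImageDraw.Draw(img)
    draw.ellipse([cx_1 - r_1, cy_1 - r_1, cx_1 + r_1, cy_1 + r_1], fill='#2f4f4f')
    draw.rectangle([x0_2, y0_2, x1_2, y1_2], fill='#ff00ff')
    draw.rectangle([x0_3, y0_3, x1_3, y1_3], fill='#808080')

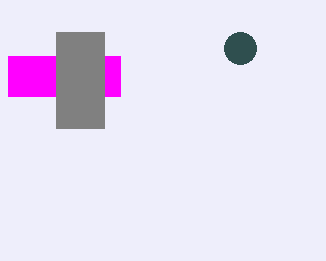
cx_1 = 240
cy_1 = 48
r_1 = 16
x0_2 = 8
y0_2 = 56
x1_2 = 120
y1_2 = 96
x0_3 = 56
y0_3 = 32
x1_3 = 104
y1_3 = 128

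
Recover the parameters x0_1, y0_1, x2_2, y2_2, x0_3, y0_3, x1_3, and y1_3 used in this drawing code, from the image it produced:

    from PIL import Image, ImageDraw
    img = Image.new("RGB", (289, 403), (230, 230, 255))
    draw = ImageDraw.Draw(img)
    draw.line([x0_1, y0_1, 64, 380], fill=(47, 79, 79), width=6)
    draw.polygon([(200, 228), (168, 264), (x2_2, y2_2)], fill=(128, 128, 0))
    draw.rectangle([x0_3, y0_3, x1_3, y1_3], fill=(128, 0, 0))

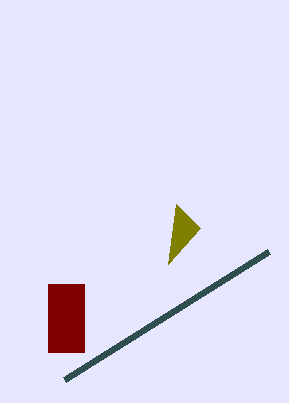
x0_1 = 268; y0_1 = 252; x2_2 = 176; y2_2 = 204; x0_3 = 48; y0_3 = 284; x1_3 = 84; y1_3 = 352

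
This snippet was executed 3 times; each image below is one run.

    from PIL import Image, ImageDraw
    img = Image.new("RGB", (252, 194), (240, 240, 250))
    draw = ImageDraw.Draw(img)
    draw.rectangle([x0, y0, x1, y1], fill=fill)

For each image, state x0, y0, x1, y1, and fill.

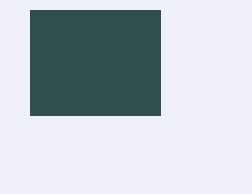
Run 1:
x0 = 30
y0 = 10
x1 = 160
y1 = 115
fill = 'darkslategray'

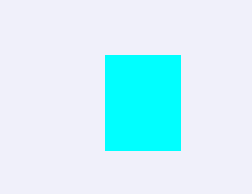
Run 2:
x0 = 105; y0 = 55; x1 = 180; y1 = 150; fill = 'cyan'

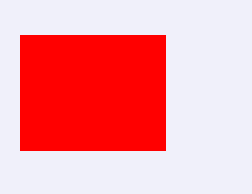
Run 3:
x0 = 20
y0 = 35
x1 = 165
y1 = 150
fill = 'red'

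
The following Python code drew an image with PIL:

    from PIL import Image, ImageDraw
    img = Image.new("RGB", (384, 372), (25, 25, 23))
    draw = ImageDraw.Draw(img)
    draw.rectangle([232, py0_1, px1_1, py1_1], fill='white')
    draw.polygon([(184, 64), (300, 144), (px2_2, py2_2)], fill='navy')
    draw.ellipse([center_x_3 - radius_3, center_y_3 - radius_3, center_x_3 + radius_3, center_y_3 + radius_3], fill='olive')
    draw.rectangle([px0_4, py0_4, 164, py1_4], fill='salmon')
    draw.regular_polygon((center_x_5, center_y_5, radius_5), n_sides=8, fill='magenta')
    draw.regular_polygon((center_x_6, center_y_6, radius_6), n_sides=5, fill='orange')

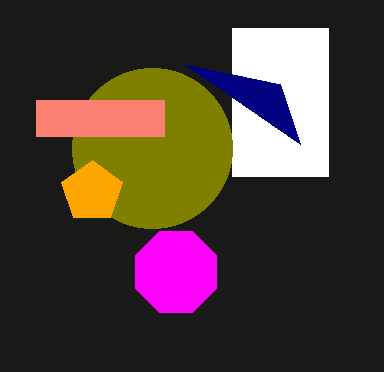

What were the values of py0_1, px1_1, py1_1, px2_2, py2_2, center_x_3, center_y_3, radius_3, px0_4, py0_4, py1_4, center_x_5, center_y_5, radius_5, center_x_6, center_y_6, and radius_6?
py0_1 = 28, px1_1 = 328, py1_1 = 176, px2_2 = 280, py2_2 = 84, center_x_3 = 152, center_y_3 = 148, radius_3 = 80, px0_4 = 36, py0_4 = 100, py1_4 = 136, center_x_5 = 176, center_y_5 = 272, radius_5 = 44, center_x_6 = 92, center_y_6 = 192, radius_6 = 32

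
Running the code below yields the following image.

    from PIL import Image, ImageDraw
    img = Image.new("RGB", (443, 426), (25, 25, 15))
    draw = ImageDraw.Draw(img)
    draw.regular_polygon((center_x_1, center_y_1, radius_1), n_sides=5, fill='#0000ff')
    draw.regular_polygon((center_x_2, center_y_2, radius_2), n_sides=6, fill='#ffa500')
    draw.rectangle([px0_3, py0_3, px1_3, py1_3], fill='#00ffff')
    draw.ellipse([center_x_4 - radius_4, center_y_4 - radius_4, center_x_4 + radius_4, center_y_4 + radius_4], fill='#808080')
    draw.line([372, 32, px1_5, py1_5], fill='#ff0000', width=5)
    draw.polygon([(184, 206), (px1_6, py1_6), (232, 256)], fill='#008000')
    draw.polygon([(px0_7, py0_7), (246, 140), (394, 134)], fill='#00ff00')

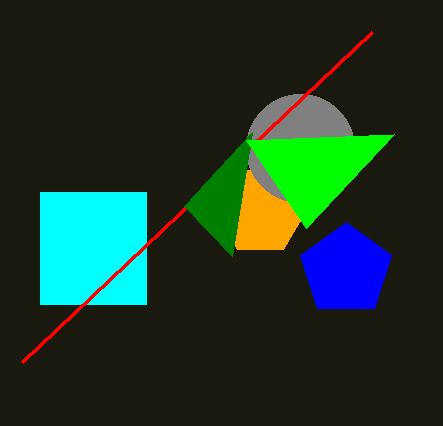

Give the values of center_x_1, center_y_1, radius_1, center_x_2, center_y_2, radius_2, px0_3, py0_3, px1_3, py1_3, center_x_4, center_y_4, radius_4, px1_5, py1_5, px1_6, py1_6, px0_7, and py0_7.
center_x_1 = 346
center_y_1 = 270
radius_1 = 48
center_x_2 = 260
center_y_2 = 210
radius_2 = 46
px0_3 = 40
py0_3 = 192
px1_3 = 146
py1_3 = 304
center_x_4 = 300
center_y_4 = 148
radius_4 = 54
px1_5 = 22
py1_5 = 362
px1_6 = 252
py1_6 = 132
px0_7 = 306
py0_7 = 228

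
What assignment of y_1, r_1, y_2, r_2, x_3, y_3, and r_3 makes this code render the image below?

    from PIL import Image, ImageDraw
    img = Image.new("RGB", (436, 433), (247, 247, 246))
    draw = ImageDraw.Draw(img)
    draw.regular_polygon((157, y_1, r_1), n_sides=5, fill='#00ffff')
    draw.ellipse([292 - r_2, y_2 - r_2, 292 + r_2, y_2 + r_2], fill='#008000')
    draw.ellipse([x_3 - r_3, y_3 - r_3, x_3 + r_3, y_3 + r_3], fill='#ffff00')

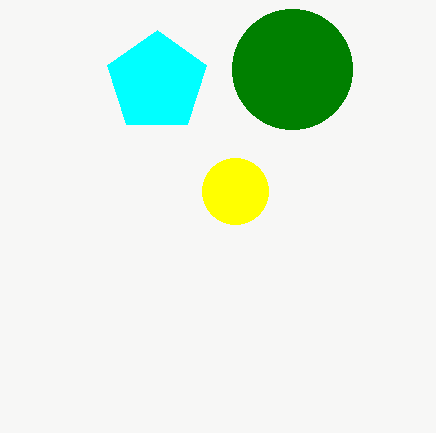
y_1 = 82
r_1 = 52
y_2 = 69
r_2 = 60
x_3 = 235
y_3 = 191
r_3 = 33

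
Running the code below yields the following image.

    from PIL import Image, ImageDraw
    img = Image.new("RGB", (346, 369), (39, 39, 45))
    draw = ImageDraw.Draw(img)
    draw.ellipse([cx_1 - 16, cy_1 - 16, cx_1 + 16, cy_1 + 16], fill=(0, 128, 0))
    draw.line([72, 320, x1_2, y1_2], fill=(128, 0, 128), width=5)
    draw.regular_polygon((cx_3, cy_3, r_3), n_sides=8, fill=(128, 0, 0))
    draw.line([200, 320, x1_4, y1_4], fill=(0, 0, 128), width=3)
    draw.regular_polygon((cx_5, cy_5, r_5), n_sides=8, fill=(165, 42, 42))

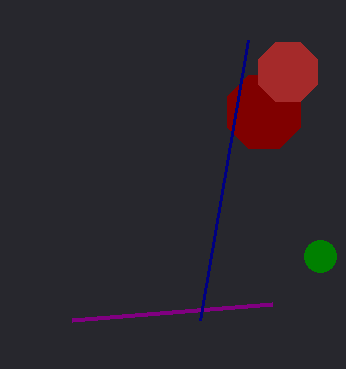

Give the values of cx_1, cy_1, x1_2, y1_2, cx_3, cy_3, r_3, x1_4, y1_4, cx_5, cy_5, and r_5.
cx_1 = 320, cy_1 = 256, x1_2 = 272, y1_2 = 304, cx_3 = 264, cy_3 = 112, r_3 = 40, x1_4 = 248, y1_4 = 40, cx_5 = 288, cy_5 = 72, r_5 = 32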